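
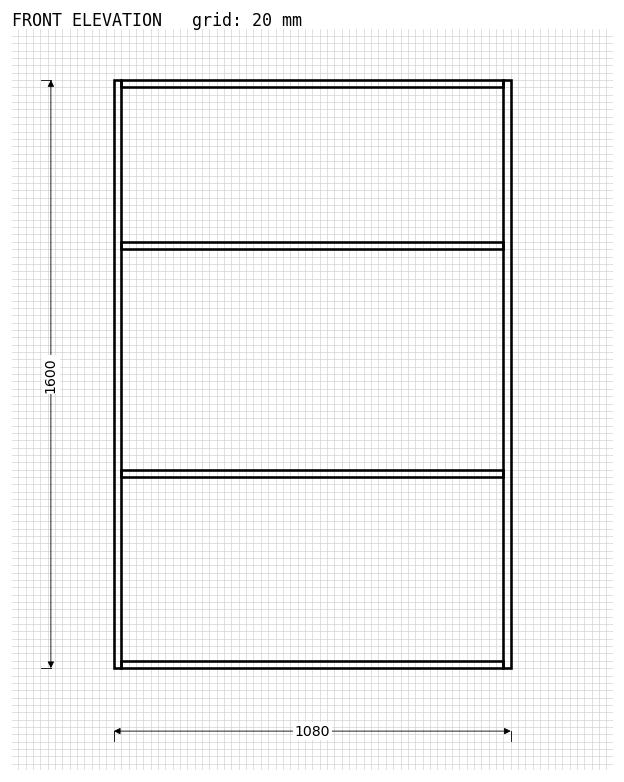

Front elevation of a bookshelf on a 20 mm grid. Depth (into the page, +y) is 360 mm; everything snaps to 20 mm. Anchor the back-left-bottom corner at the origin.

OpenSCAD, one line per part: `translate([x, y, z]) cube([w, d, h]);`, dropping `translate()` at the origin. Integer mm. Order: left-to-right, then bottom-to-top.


cube([20, 360, 1600]);
translate([20, 0, 0]) cube([1040, 360, 20]);
translate([20, 0, 520]) cube([1040, 360, 20]);
translate([20, 0, 1140]) cube([1040, 360, 20]);
translate([20, 0, 1580]) cube([1040, 360, 20]);
translate([1060, 0, 0]) cube([20, 360, 1600]);


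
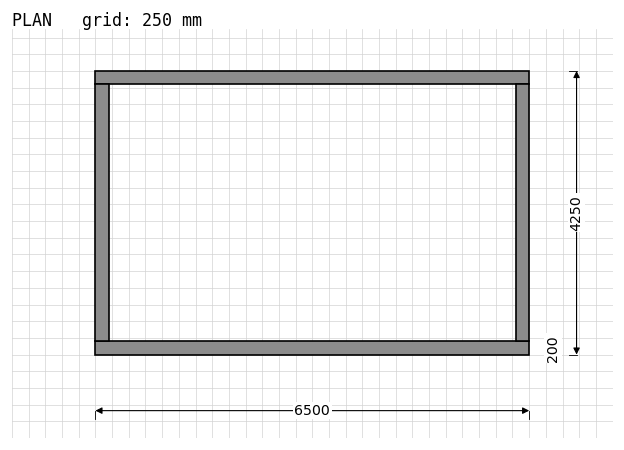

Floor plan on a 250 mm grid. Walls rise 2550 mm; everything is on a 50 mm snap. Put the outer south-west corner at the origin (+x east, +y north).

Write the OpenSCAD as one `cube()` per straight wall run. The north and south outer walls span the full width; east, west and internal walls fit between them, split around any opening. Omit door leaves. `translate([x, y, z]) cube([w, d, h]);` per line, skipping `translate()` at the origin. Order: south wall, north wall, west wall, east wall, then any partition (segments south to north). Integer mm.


cube([6500, 200, 2550]);
translate([0, 4050, 0]) cube([6500, 200, 2550]);
translate([0, 200, 0]) cube([200, 3850, 2550]);
translate([6300, 200, 0]) cube([200, 3850, 2550]);


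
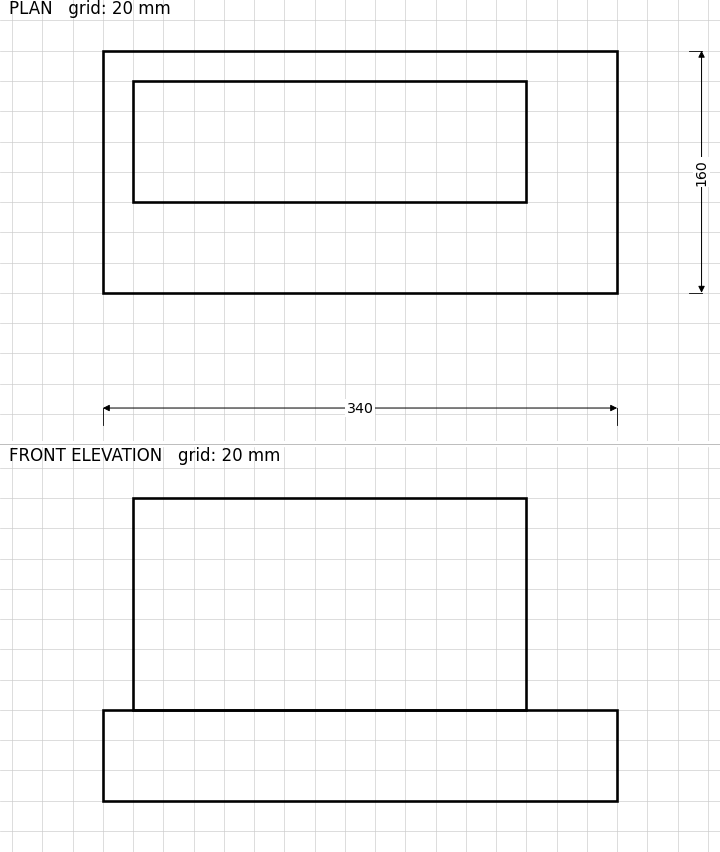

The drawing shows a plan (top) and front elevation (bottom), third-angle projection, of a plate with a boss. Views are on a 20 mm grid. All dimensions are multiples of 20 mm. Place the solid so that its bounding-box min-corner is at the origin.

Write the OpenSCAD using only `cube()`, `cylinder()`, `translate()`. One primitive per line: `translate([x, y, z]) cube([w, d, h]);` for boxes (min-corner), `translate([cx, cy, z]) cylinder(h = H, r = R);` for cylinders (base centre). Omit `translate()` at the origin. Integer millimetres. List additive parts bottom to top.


cube([340, 160, 60]);
translate([20, 60, 60]) cube([260, 80, 140]);


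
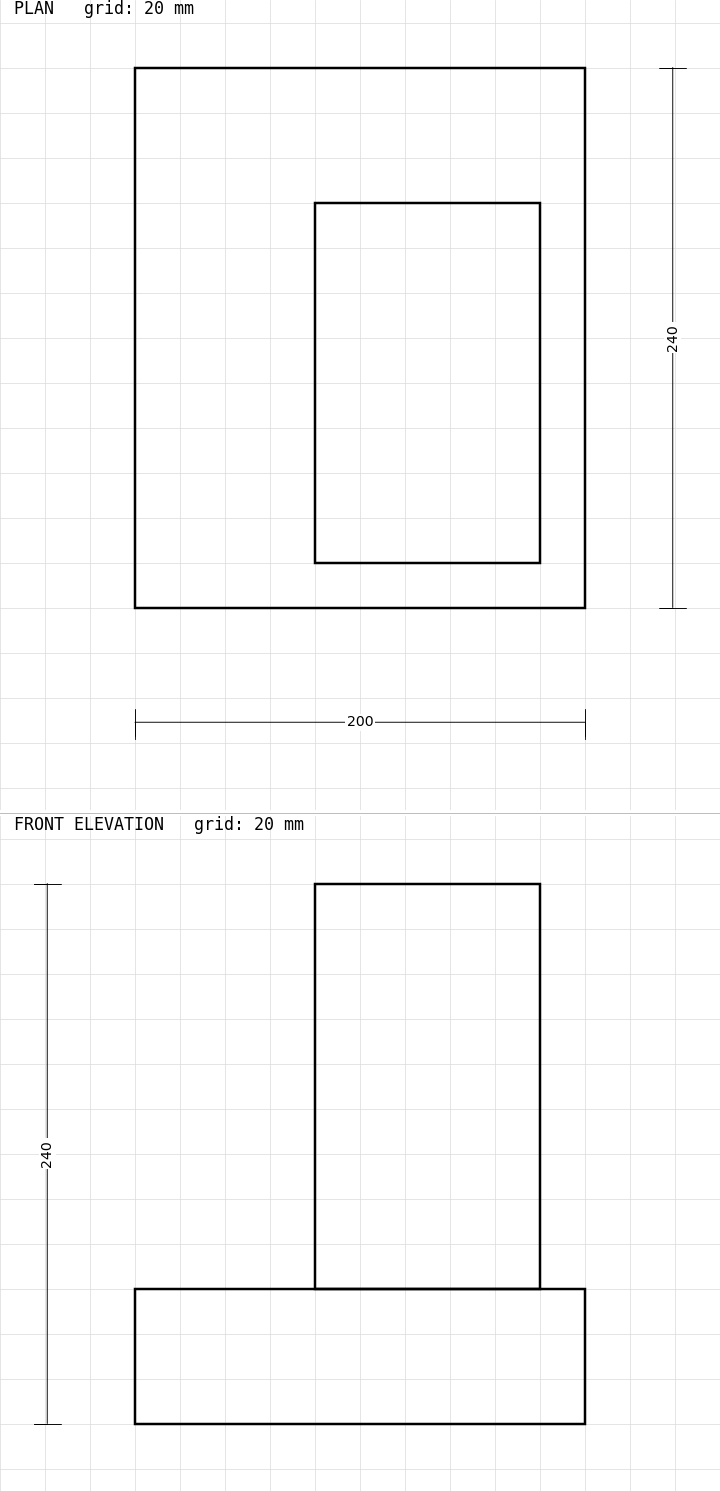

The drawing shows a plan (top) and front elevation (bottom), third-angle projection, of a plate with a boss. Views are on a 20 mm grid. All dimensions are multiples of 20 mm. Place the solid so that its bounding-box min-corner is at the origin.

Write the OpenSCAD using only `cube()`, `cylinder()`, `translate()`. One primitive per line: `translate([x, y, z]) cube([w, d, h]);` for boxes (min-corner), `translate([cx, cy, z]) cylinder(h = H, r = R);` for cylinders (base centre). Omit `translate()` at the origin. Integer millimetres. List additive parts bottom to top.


cube([200, 240, 60]);
translate([80, 20, 60]) cube([100, 160, 180]);


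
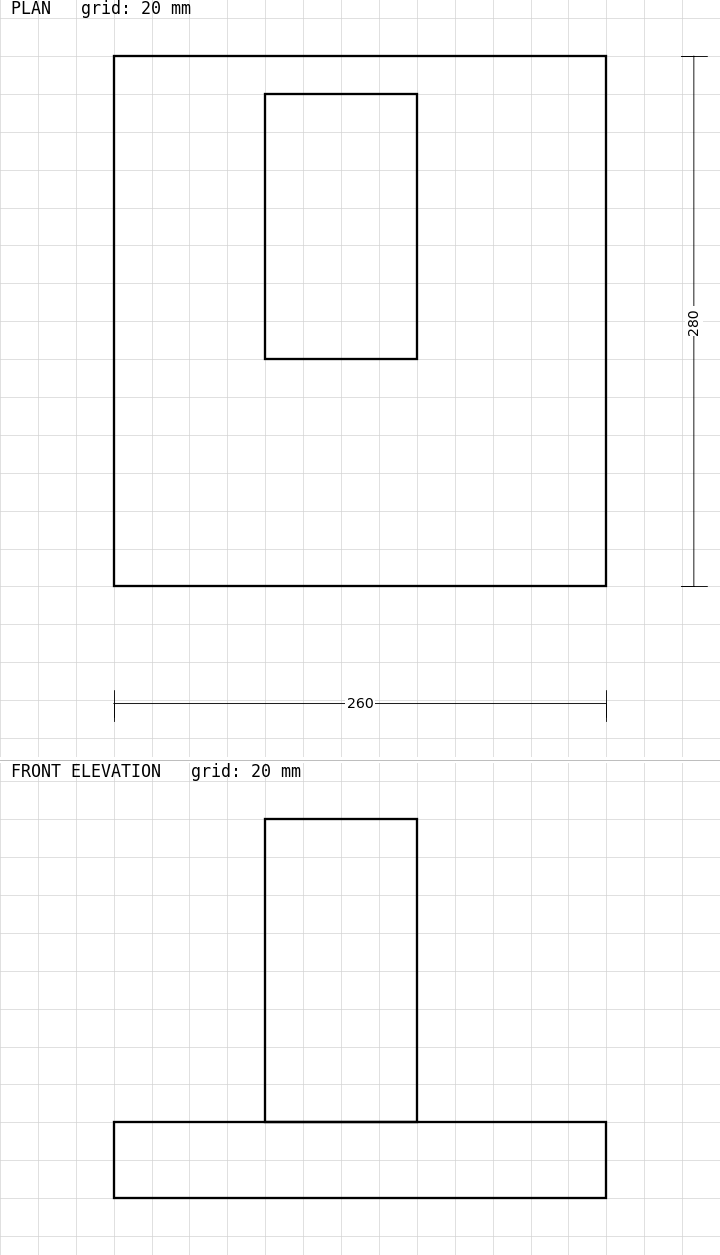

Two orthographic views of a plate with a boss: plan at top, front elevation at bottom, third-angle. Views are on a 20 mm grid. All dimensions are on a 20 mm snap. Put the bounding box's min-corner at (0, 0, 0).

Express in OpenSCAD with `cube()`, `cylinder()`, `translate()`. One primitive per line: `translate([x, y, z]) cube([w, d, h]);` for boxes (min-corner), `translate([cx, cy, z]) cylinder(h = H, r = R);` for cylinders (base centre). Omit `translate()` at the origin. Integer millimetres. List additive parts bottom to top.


cube([260, 280, 40]);
translate([80, 120, 40]) cube([80, 140, 160]);


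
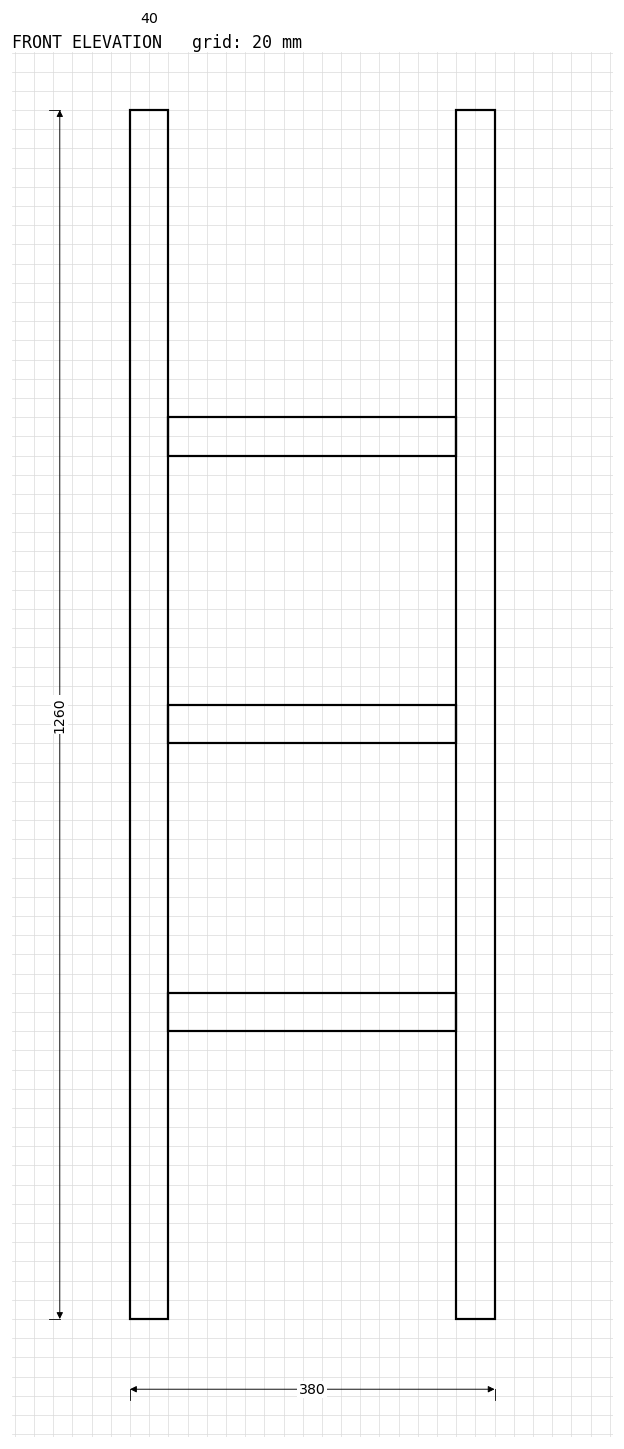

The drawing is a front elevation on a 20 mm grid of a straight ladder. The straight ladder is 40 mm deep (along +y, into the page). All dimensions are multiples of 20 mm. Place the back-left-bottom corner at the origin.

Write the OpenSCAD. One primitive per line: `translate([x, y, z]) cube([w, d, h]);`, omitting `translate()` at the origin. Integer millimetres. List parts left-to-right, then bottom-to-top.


cube([40, 40, 1260]);
translate([40, 0, 300]) cube([300, 40, 40]);
translate([40, 0, 600]) cube([300, 40, 40]);
translate([40, 0, 900]) cube([300, 40, 40]);
translate([340, 0, 0]) cube([40, 40, 1260]);


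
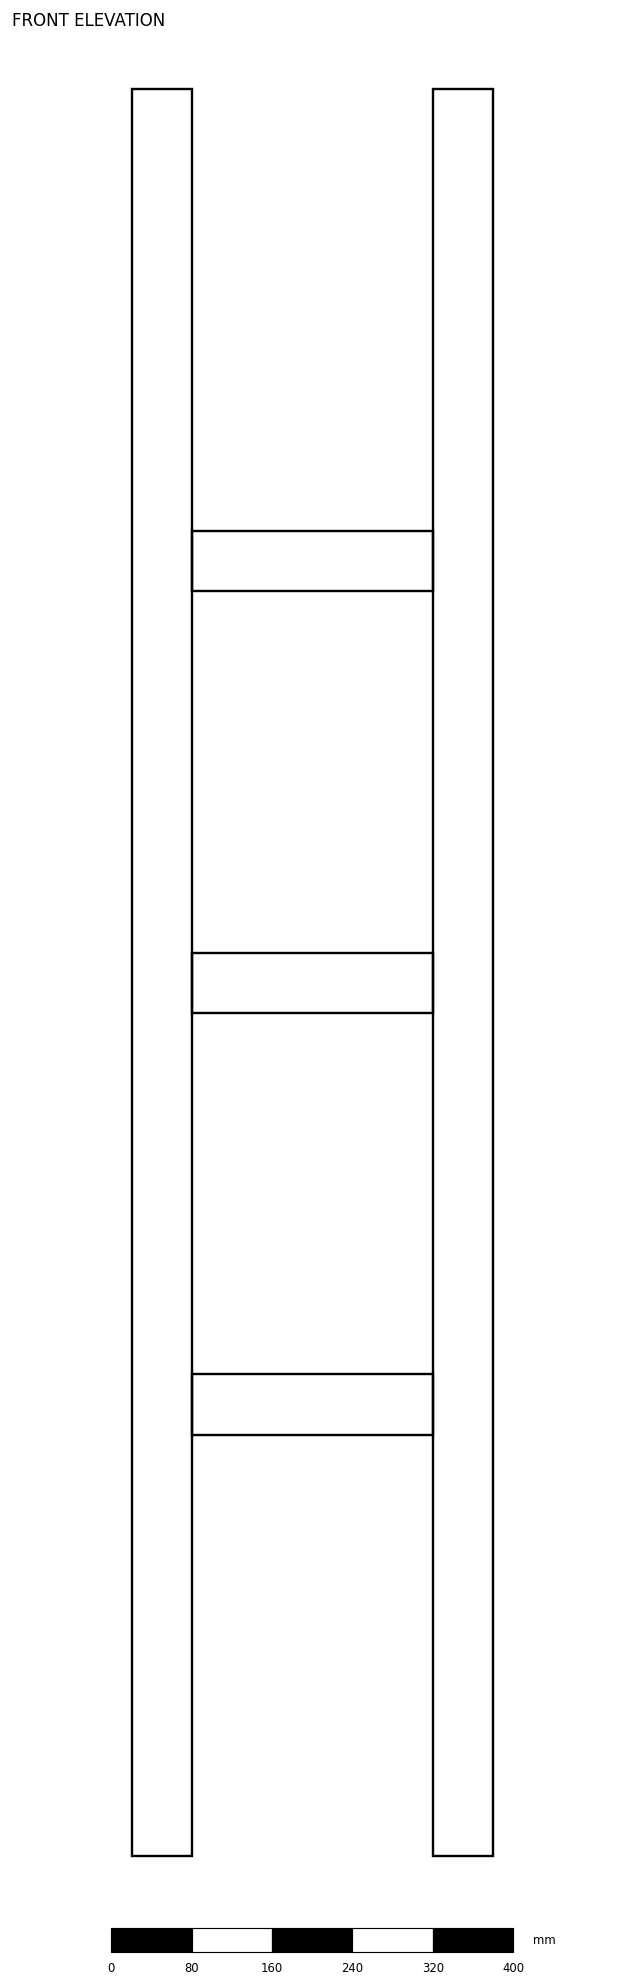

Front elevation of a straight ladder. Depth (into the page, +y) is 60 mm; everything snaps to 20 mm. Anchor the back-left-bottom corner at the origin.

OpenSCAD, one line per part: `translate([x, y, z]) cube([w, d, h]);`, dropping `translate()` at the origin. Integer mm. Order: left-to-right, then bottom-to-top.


cube([60, 60, 1760]);
translate([60, 0, 420]) cube([240, 60, 60]);
translate([60, 0, 840]) cube([240, 60, 60]);
translate([60, 0, 1260]) cube([240, 60, 60]);
translate([300, 0, 0]) cube([60, 60, 1760]);


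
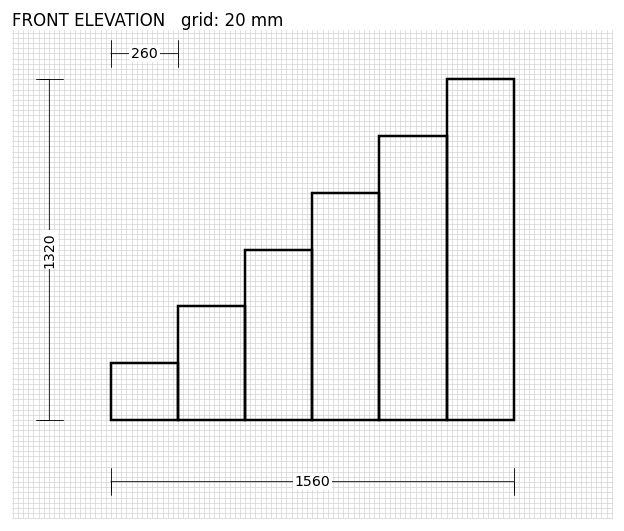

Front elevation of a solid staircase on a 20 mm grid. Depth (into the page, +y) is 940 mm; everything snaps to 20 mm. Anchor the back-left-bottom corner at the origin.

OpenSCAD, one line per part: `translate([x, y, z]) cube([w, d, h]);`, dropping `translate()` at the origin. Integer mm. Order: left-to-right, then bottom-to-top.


cube([260, 940, 220]);
translate([260, 0, 0]) cube([260, 940, 440]);
translate([520, 0, 0]) cube([260, 940, 660]);
translate([780, 0, 0]) cube([260, 940, 880]);
translate([1040, 0, 0]) cube([260, 940, 1100]);
translate([1300, 0, 0]) cube([260, 940, 1320]);


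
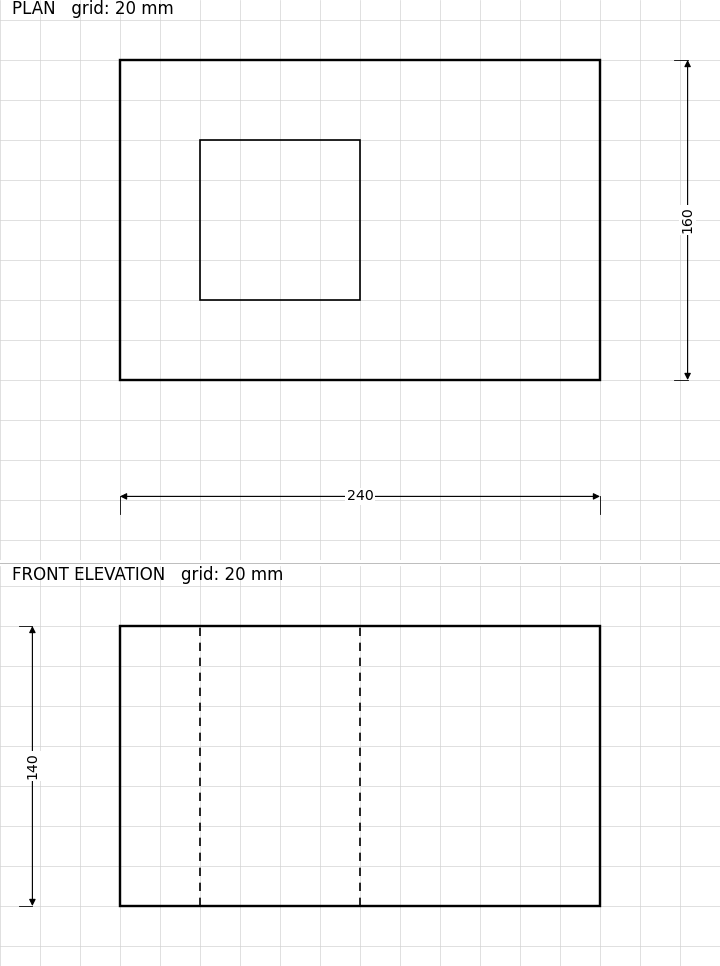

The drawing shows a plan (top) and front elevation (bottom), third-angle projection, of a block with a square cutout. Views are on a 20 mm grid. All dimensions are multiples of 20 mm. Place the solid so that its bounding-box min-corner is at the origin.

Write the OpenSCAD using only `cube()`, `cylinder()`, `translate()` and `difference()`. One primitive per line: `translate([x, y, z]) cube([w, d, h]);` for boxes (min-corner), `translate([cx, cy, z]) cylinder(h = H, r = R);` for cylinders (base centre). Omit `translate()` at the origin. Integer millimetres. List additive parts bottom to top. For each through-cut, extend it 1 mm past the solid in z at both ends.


difference() {
  cube([240, 160, 140]);
  translate([40, 40, -1]) cube([80, 80, 142]);
}


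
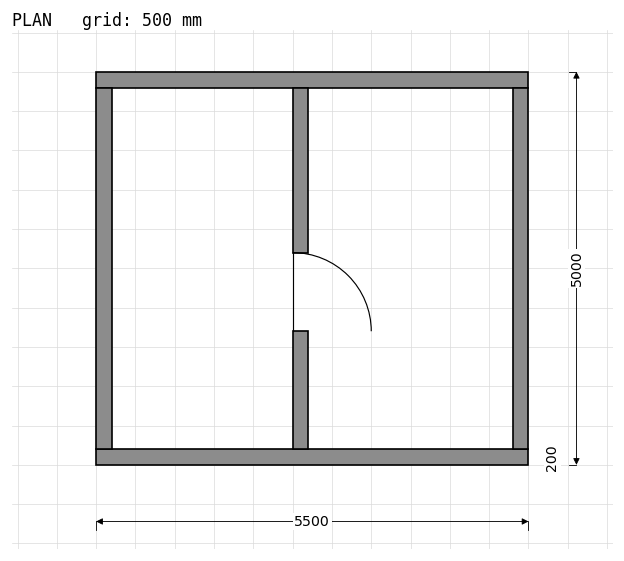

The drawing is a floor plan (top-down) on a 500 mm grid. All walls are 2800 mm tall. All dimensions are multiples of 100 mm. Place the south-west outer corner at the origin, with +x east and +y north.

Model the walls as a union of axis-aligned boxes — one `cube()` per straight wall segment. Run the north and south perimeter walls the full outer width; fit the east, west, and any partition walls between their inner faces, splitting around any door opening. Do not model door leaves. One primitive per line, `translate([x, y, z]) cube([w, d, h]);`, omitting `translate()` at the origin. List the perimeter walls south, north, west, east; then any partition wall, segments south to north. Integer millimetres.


cube([5500, 200, 2800]);
translate([0, 4800, 0]) cube([5500, 200, 2800]);
translate([0, 200, 0]) cube([200, 4600, 2800]);
translate([5300, 200, 0]) cube([200, 4600, 2800]);
translate([2500, 200, 0]) cube([200, 1500, 2800]);
translate([2500, 2700, 0]) cube([200, 2100, 2800]);


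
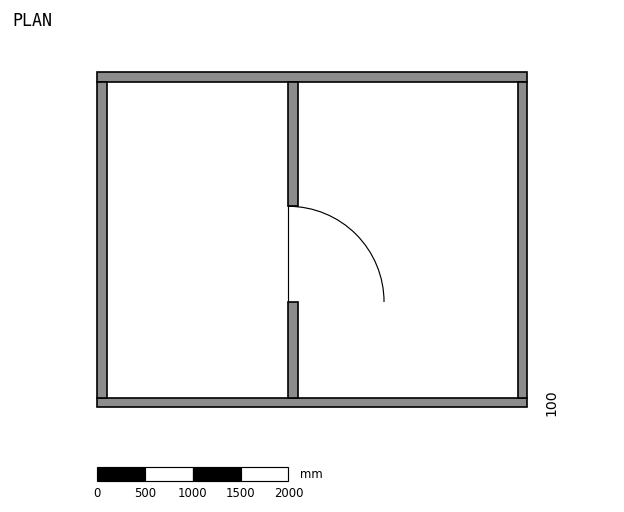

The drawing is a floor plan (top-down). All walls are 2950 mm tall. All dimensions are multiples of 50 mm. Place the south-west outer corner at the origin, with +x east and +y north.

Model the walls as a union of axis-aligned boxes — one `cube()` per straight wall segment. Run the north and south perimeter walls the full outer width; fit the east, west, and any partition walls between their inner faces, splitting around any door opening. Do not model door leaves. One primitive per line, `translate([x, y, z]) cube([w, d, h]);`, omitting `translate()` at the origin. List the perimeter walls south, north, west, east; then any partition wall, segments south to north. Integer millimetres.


cube([4500, 100, 2950]);
translate([0, 3400, 0]) cube([4500, 100, 2950]);
translate([0, 100, 0]) cube([100, 3300, 2950]);
translate([4400, 100, 0]) cube([100, 3300, 2950]);
translate([2000, 100, 0]) cube([100, 1000, 2950]);
translate([2000, 2100, 0]) cube([100, 1300, 2950]);


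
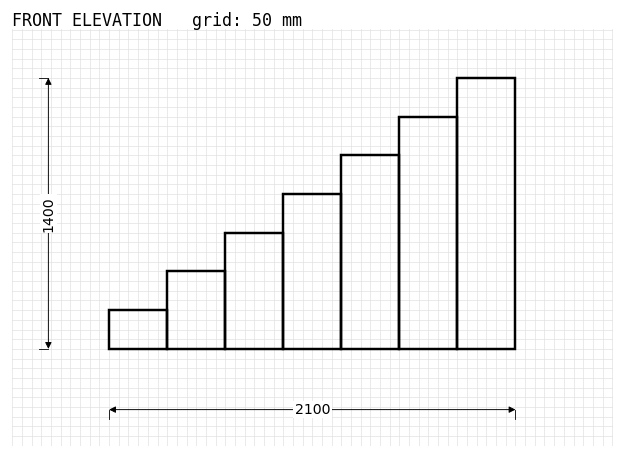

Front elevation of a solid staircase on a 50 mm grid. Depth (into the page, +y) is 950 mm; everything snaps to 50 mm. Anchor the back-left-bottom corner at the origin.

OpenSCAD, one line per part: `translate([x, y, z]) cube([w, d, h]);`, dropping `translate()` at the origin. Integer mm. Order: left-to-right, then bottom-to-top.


cube([300, 950, 200]);
translate([300, 0, 0]) cube([300, 950, 400]);
translate([600, 0, 0]) cube([300, 950, 600]);
translate([900, 0, 0]) cube([300, 950, 800]);
translate([1200, 0, 0]) cube([300, 950, 1000]);
translate([1500, 0, 0]) cube([300, 950, 1200]);
translate([1800, 0, 0]) cube([300, 950, 1400]);


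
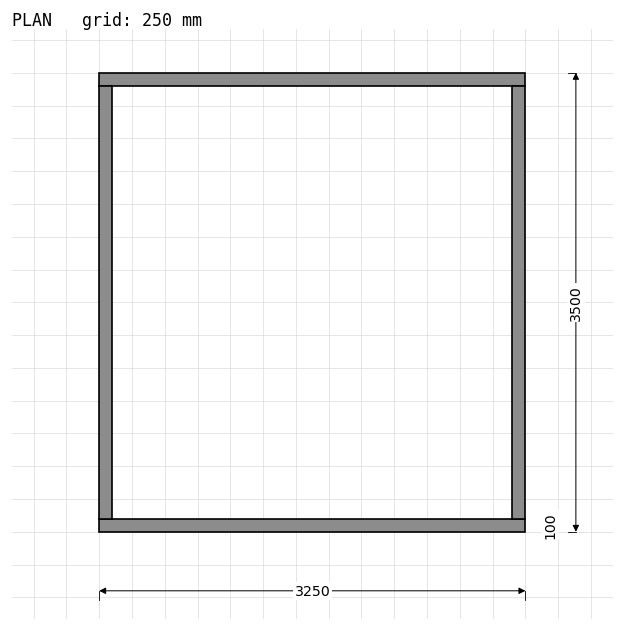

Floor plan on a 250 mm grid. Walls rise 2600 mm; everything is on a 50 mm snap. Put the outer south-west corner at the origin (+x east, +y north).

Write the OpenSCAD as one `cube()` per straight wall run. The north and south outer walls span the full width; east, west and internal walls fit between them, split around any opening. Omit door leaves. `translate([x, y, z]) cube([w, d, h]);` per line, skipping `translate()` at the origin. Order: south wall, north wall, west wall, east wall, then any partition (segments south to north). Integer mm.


cube([3250, 100, 2600]);
translate([0, 3400, 0]) cube([3250, 100, 2600]);
translate([0, 100, 0]) cube([100, 3300, 2600]);
translate([3150, 100, 0]) cube([100, 3300, 2600]);


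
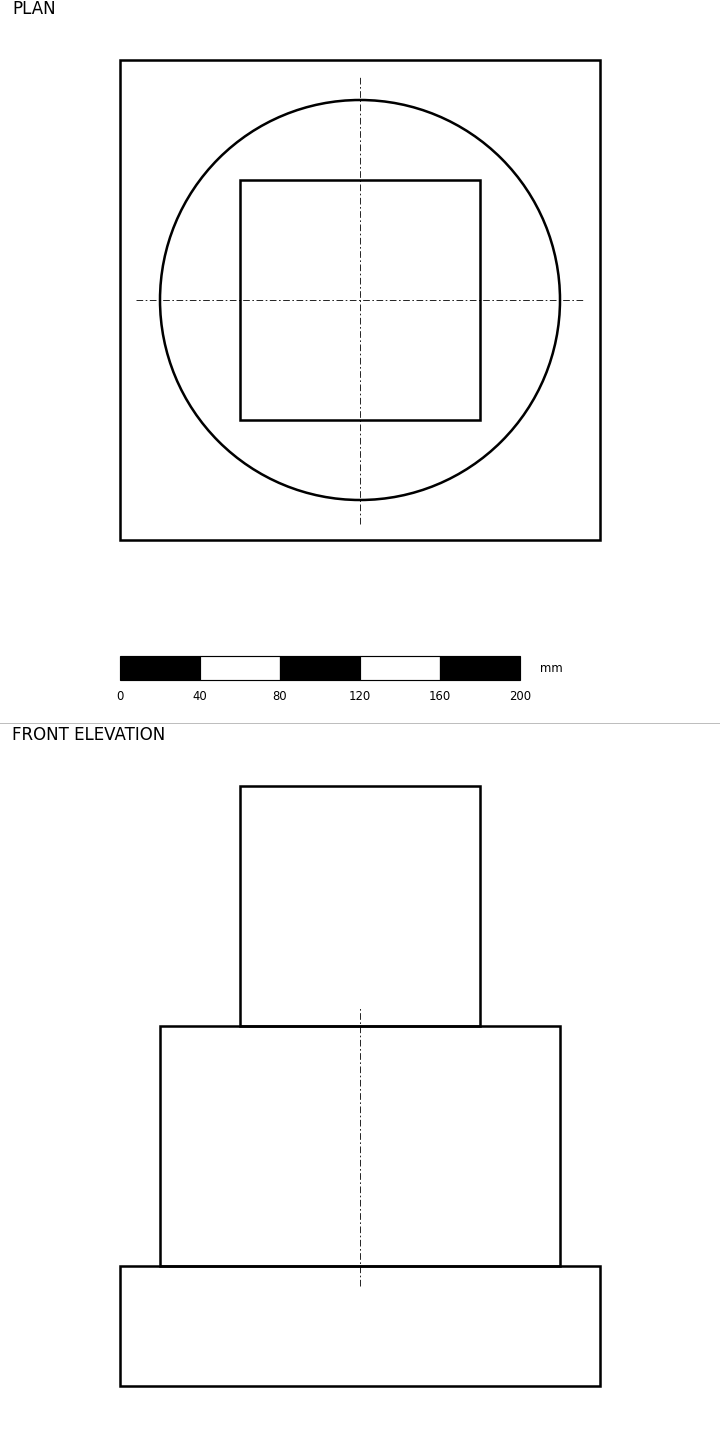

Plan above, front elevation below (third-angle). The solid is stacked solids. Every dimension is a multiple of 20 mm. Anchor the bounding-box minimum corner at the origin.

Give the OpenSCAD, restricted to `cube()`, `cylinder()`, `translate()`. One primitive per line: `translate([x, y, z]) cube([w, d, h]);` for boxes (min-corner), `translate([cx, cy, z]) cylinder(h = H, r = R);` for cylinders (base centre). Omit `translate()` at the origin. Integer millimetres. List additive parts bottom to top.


cube([240, 240, 60]);
translate([120, 120, 60]) cylinder(h = 120, r = 100);
translate([60, 60, 180]) cube([120, 120, 120]);


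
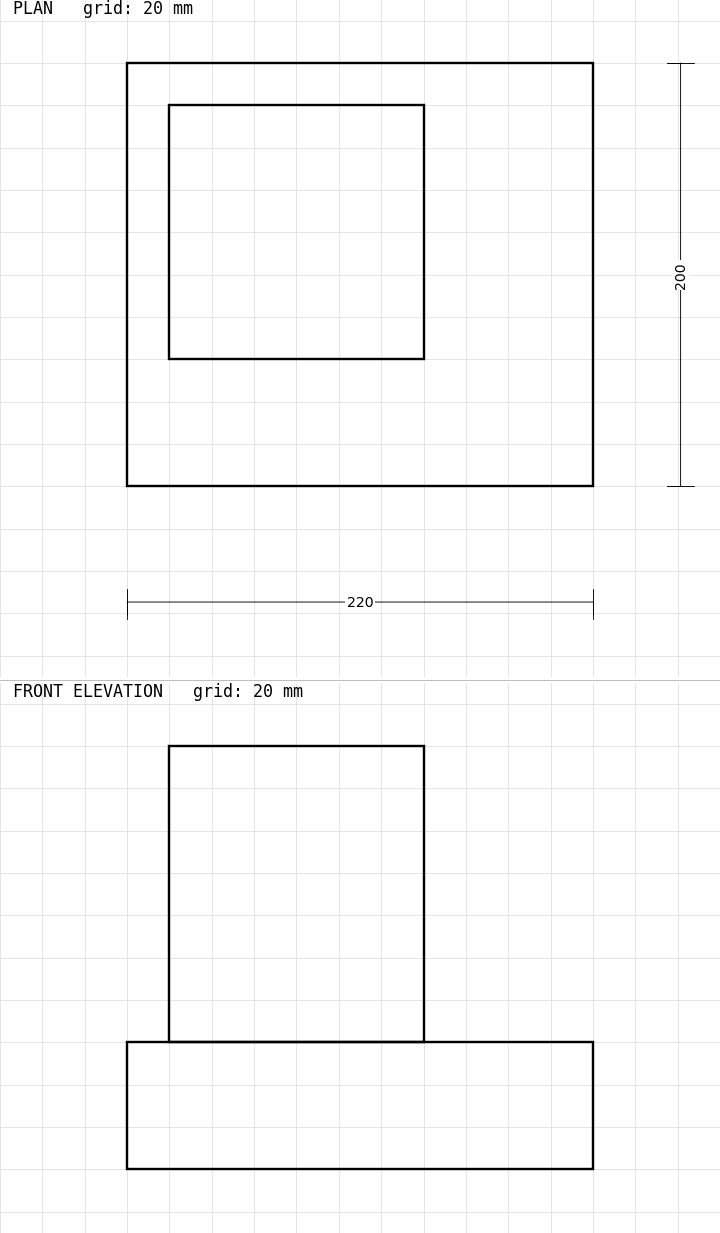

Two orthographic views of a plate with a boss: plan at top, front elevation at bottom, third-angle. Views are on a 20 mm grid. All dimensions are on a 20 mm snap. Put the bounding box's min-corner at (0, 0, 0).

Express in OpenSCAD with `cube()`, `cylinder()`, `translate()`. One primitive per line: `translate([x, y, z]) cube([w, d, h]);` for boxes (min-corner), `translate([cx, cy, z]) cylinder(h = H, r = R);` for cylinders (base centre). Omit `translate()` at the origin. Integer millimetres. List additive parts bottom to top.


cube([220, 200, 60]);
translate([20, 60, 60]) cube([120, 120, 140]);


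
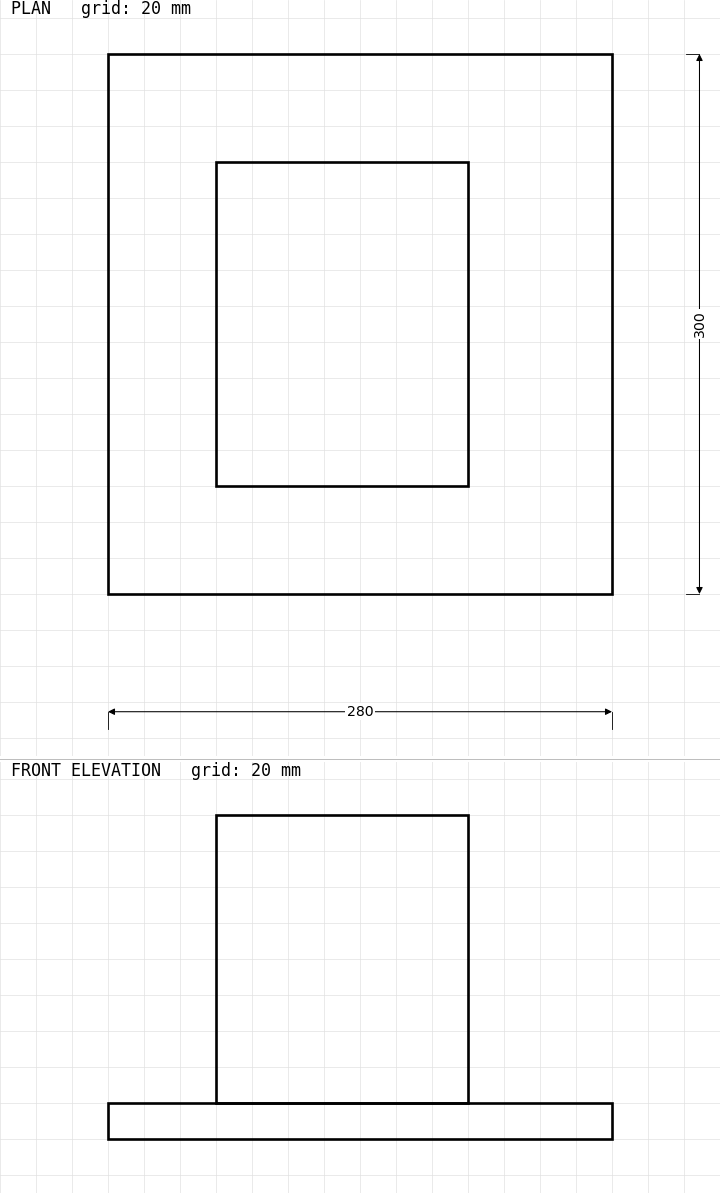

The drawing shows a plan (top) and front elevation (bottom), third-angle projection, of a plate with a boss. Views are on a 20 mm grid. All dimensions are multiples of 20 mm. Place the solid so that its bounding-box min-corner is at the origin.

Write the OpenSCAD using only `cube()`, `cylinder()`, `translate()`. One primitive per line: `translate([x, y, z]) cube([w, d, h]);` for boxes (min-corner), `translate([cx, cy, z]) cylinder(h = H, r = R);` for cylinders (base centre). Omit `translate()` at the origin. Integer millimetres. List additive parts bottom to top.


cube([280, 300, 20]);
translate([60, 60, 20]) cube([140, 180, 160]);


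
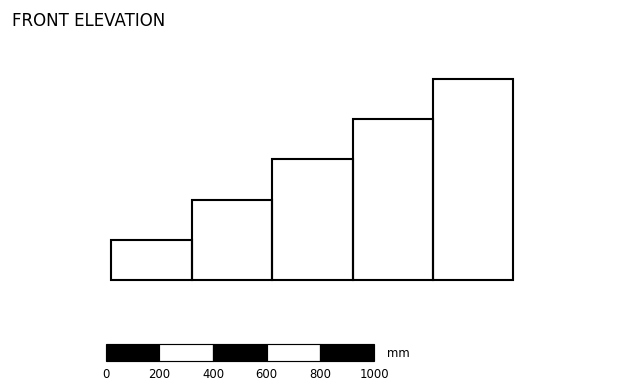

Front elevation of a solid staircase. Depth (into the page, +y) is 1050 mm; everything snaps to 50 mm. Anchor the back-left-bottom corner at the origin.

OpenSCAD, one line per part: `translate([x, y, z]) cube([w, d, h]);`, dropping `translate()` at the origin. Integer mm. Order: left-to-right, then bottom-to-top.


cube([300, 1050, 150]);
translate([300, 0, 0]) cube([300, 1050, 300]);
translate([600, 0, 0]) cube([300, 1050, 450]);
translate([900, 0, 0]) cube([300, 1050, 600]);
translate([1200, 0, 0]) cube([300, 1050, 750]);


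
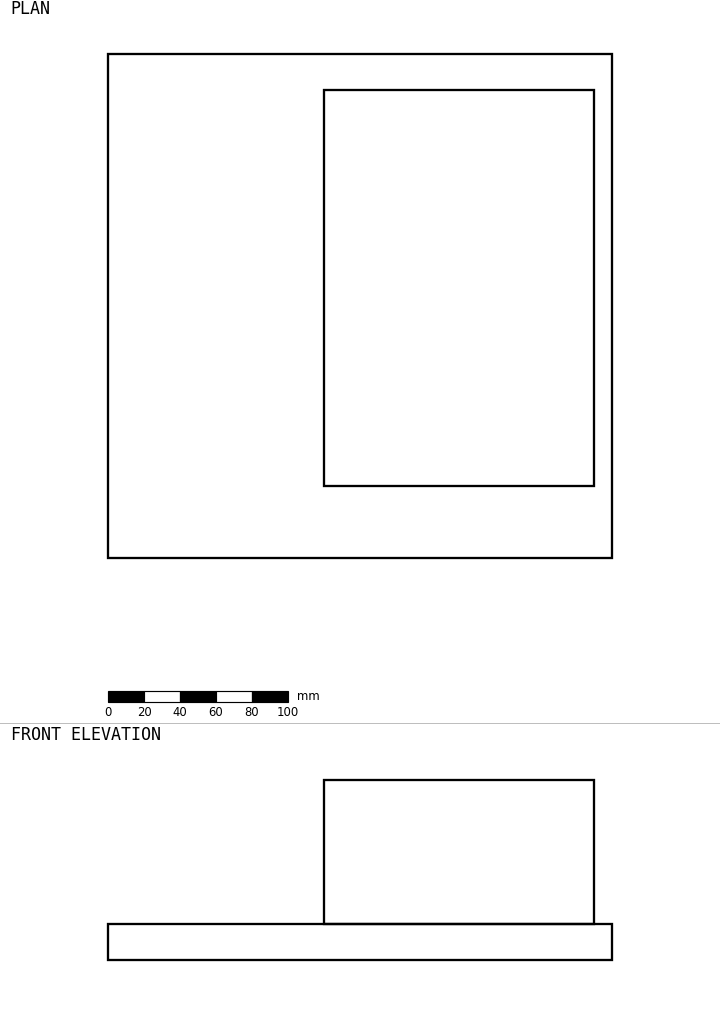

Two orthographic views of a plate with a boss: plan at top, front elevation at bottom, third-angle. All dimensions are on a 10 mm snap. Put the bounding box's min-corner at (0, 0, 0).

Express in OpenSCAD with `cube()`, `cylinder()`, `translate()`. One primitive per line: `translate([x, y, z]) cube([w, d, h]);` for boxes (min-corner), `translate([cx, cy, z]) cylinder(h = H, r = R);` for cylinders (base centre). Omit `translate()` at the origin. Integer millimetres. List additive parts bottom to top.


cube([280, 280, 20]);
translate([120, 40, 20]) cube([150, 220, 80]);


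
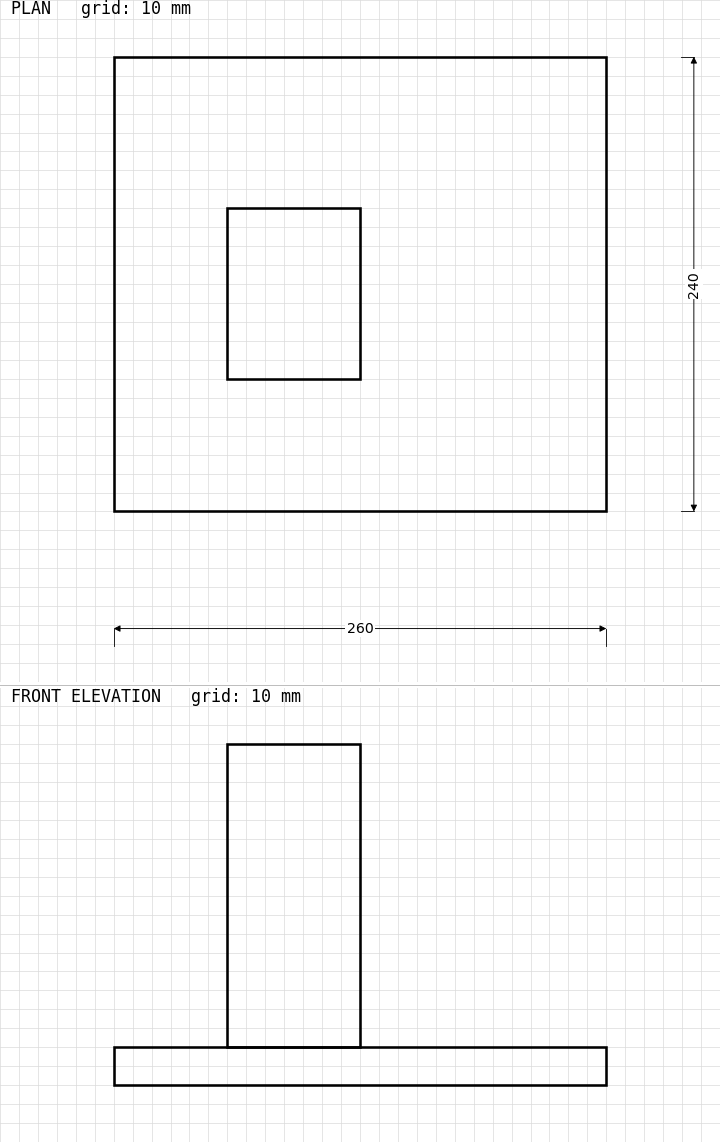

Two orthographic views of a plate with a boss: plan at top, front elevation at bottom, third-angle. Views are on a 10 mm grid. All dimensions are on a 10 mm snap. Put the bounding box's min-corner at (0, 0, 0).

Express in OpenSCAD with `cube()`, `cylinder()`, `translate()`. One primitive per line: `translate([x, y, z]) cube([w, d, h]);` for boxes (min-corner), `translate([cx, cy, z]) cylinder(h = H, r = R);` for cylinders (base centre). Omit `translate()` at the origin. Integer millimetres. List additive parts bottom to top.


cube([260, 240, 20]);
translate([60, 70, 20]) cube([70, 90, 160]);


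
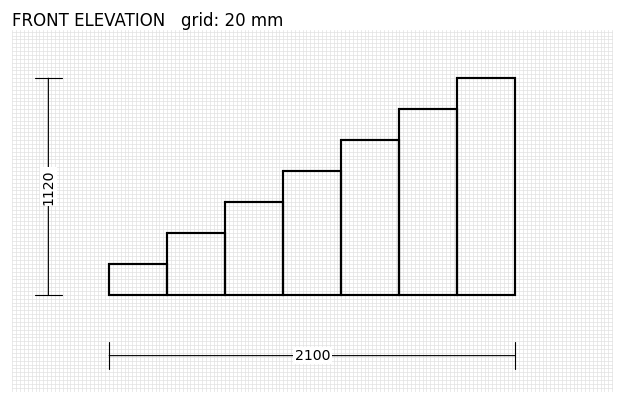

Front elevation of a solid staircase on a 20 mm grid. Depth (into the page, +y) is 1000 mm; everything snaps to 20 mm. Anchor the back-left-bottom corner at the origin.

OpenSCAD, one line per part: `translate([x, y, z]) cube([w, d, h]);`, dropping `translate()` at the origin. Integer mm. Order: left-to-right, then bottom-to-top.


cube([300, 1000, 160]);
translate([300, 0, 0]) cube([300, 1000, 320]);
translate([600, 0, 0]) cube([300, 1000, 480]);
translate([900, 0, 0]) cube([300, 1000, 640]);
translate([1200, 0, 0]) cube([300, 1000, 800]);
translate([1500, 0, 0]) cube([300, 1000, 960]);
translate([1800, 0, 0]) cube([300, 1000, 1120]);


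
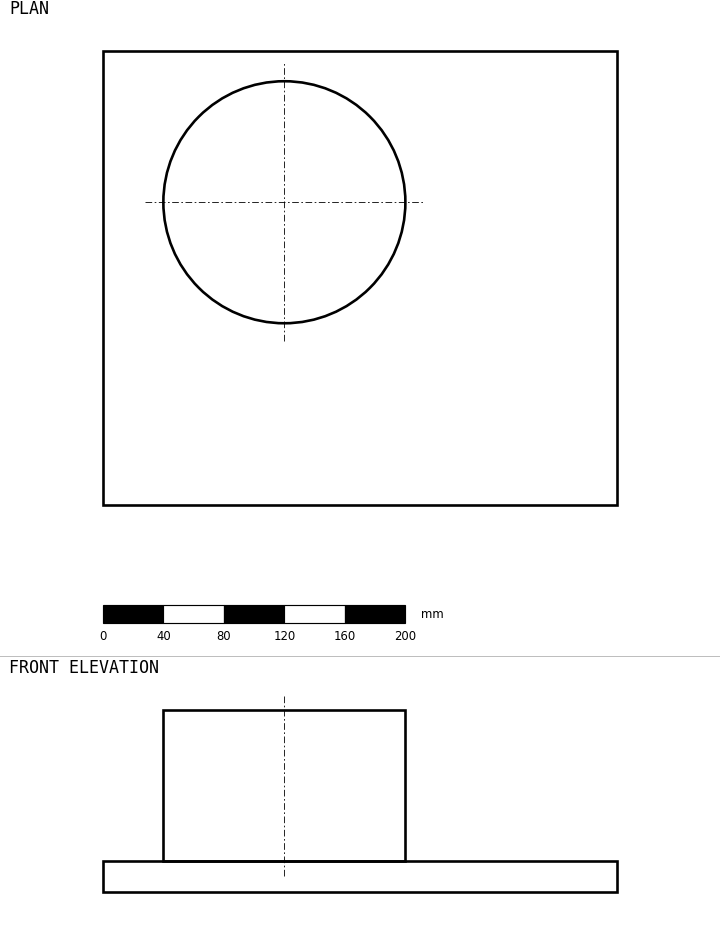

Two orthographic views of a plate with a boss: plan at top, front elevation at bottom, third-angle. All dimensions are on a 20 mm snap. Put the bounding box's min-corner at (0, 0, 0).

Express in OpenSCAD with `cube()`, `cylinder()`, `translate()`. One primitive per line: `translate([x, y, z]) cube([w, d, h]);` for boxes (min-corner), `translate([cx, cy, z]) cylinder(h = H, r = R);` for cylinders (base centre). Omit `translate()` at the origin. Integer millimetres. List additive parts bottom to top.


cube([340, 300, 20]);
translate([120, 200, 20]) cylinder(h = 100, r = 80);


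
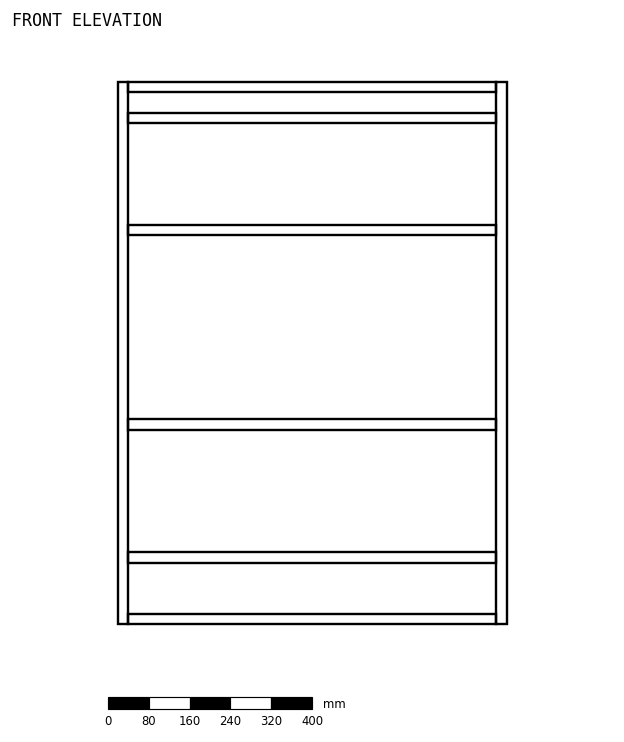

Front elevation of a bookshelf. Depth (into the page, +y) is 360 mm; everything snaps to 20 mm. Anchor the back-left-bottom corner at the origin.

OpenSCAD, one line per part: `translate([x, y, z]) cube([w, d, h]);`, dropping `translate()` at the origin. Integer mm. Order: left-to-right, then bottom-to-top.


cube([20, 360, 1060]);
translate([20, 0, 0]) cube([720, 360, 20]);
translate([20, 0, 120]) cube([720, 360, 20]);
translate([20, 0, 380]) cube([720, 360, 20]);
translate([20, 0, 760]) cube([720, 360, 20]);
translate([20, 0, 980]) cube([720, 360, 20]);
translate([20, 0, 1040]) cube([720, 360, 20]);
translate([740, 0, 0]) cube([20, 360, 1060]);


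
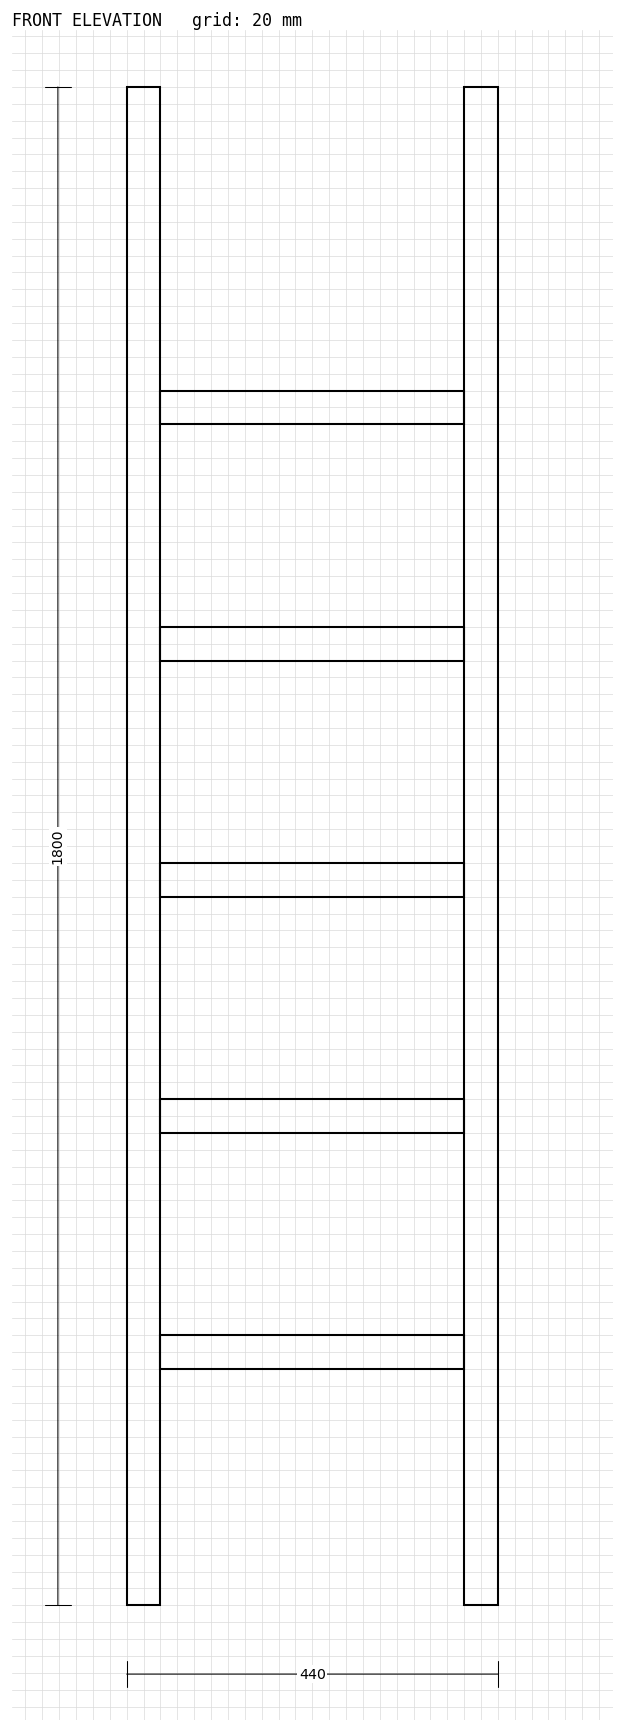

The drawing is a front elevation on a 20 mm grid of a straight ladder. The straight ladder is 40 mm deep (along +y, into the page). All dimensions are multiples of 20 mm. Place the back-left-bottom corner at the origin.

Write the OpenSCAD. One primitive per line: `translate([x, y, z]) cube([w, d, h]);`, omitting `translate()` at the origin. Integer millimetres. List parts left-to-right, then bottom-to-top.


cube([40, 40, 1800]);
translate([40, 0, 280]) cube([360, 40, 40]);
translate([40, 0, 560]) cube([360, 40, 40]);
translate([40, 0, 840]) cube([360, 40, 40]);
translate([40, 0, 1120]) cube([360, 40, 40]);
translate([40, 0, 1400]) cube([360, 40, 40]);
translate([400, 0, 0]) cube([40, 40, 1800]);


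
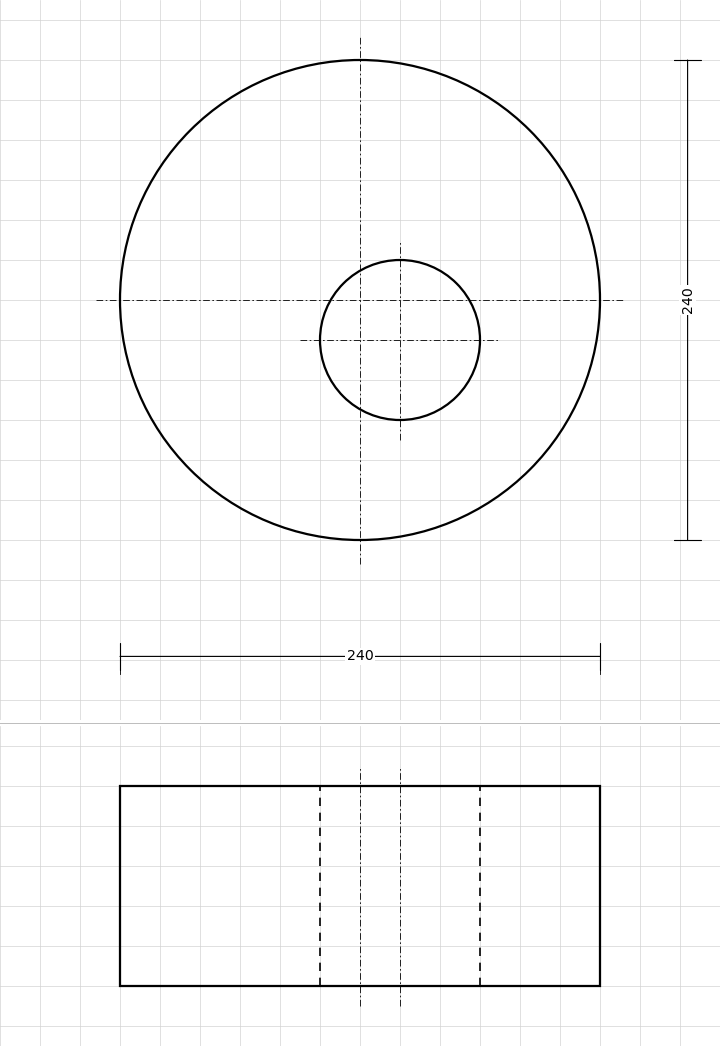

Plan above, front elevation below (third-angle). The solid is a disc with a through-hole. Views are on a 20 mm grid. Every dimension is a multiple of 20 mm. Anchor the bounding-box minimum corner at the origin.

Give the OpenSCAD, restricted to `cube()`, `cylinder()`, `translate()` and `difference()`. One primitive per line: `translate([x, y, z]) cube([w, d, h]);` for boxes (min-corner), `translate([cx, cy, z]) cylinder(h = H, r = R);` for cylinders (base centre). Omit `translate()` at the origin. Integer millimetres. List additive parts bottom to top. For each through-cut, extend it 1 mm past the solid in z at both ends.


difference() {
  translate([120, 120, 0]) cylinder(h = 100, r = 120);
  translate([140, 100, -1]) cylinder(h = 102, r = 40);
}


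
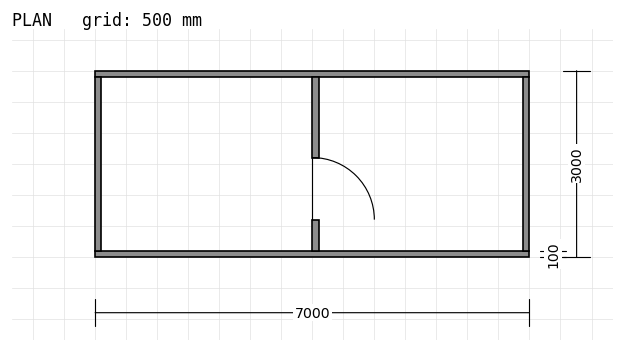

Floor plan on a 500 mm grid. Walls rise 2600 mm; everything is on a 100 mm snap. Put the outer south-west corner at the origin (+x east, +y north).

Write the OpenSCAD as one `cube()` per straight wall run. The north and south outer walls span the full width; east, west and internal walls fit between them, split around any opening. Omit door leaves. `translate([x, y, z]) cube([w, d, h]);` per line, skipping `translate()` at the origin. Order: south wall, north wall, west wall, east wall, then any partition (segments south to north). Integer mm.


cube([7000, 100, 2600]);
translate([0, 2900, 0]) cube([7000, 100, 2600]);
translate([0, 100, 0]) cube([100, 2800, 2600]);
translate([6900, 100, 0]) cube([100, 2800, 2600]);
translate([3500, 100, 0]) cube([100, 500, 2600]);
translate([3500, 1600, 0]) cube([100, 1300, 2600]);


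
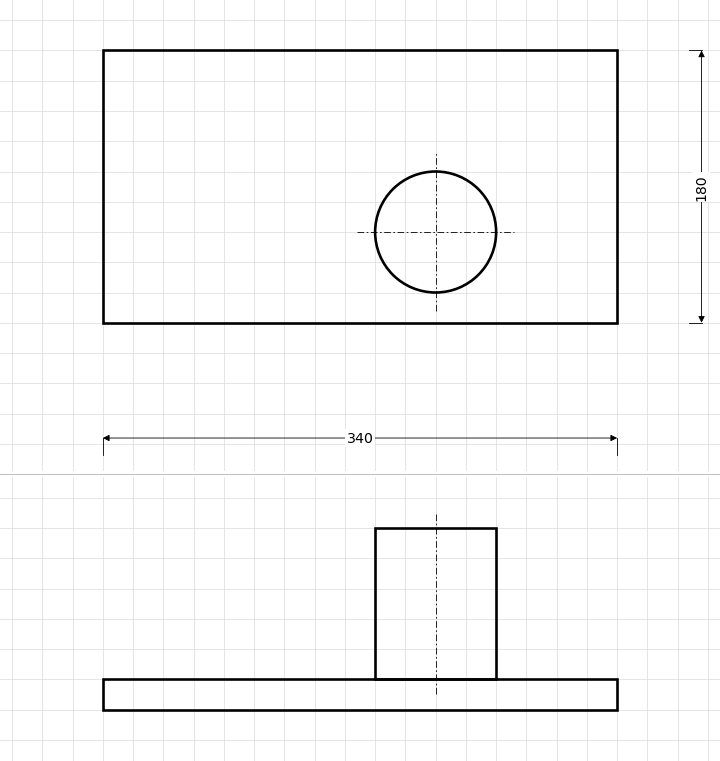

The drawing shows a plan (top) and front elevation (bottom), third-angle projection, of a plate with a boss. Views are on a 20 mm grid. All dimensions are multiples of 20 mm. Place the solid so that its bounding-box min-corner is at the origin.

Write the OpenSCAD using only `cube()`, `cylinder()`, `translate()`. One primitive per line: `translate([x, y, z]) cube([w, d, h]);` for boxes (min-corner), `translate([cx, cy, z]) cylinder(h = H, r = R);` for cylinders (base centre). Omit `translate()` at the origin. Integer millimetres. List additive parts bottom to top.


cube([340, 180, 20]);
translate([220, 60, 20]) cylinder(h = 100, r = 40);


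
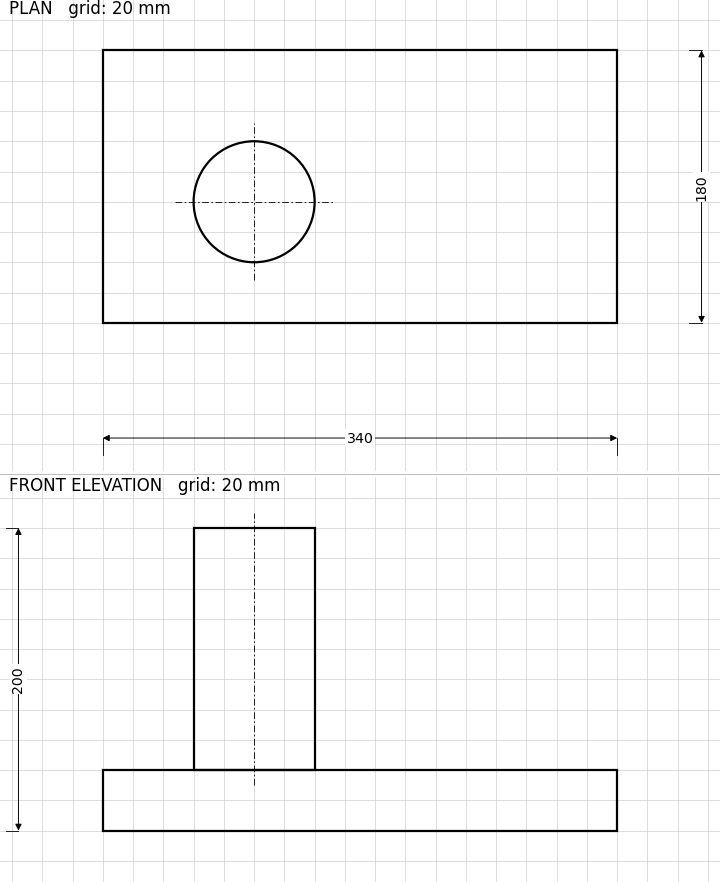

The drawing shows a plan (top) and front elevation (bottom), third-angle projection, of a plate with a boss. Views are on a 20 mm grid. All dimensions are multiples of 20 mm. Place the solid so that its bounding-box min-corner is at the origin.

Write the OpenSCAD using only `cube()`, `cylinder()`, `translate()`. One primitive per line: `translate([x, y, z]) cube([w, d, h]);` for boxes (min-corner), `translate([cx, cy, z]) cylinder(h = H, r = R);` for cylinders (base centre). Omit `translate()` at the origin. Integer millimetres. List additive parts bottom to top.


cube([340, 180, 40]);
translate([100, 80, 40]) cylinder(h = 160, r = 40);


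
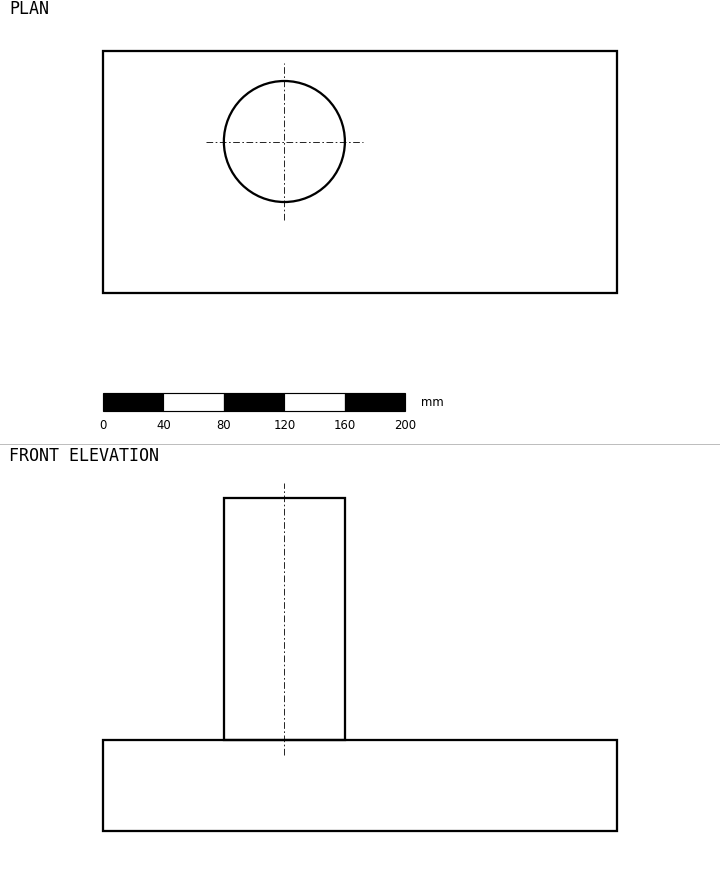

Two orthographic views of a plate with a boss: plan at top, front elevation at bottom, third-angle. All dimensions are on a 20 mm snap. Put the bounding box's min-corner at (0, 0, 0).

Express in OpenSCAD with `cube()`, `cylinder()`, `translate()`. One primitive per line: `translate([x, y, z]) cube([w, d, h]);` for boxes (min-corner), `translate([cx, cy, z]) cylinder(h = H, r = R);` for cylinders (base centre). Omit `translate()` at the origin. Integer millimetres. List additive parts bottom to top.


cube([340, 160, 60]);
translate([120, 100, 60]) cylinder(h = 160, r = 40);


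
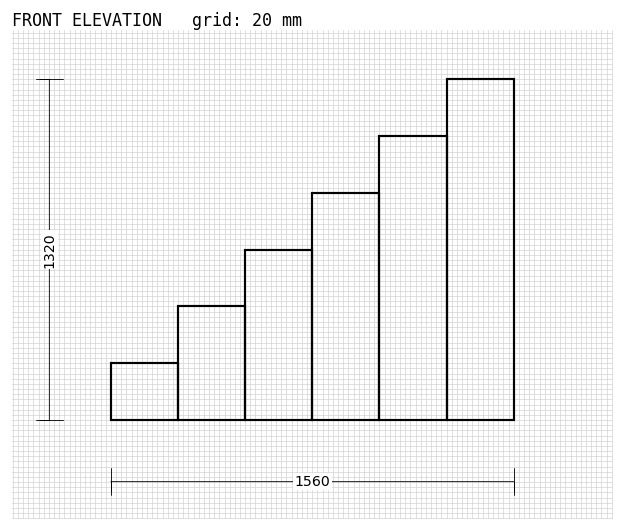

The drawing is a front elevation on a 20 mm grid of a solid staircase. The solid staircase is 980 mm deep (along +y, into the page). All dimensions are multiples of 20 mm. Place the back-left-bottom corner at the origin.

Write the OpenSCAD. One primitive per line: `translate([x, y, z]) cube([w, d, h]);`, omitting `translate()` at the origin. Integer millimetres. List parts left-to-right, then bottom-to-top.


cube([260, 980, 220]);
translate([260, 0, 0]) cube([260, 980, 440]);
translate([520, 0, 0]) cube([260, 980, 660]);
translate([780, 0, 0]) cube([260, 980, 880]);
translate([1040, 0, 0]) cube([260, 980, 1100]);
translate([1300, 0, 0]) cube([260, 980, 1320]);


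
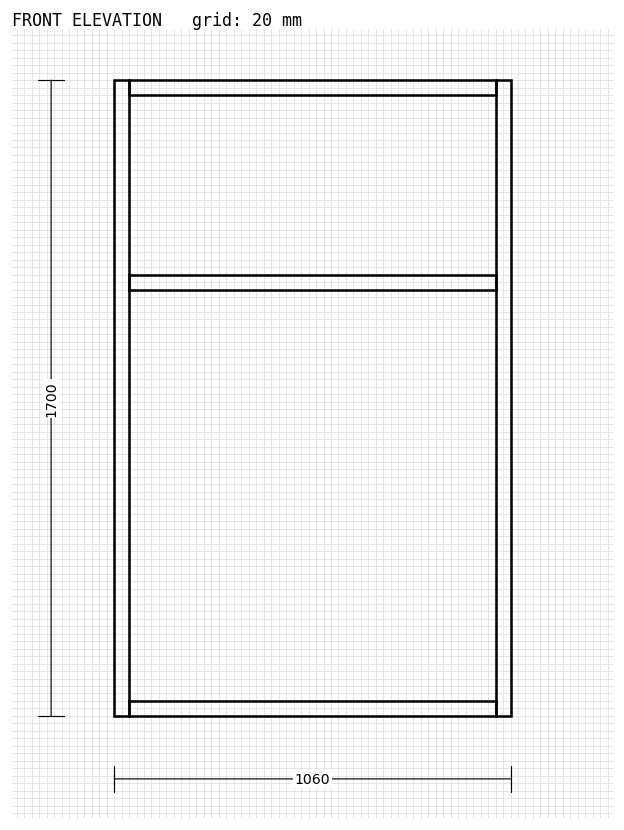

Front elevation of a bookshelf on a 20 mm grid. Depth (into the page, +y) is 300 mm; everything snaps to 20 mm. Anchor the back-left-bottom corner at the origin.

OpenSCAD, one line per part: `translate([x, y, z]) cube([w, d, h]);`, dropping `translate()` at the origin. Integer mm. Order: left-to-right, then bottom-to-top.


cube([40, 300, 1700]);
translate([40, 0, 0]) cube([980, 300, 40]);
translate([40, 0, 1140]) cube([980, 300, 40]);
translate([40, 0, 1660]) cube([980, 300, 40]);
translate([1020, 0, 0]) cube([40, 300, 1700]);


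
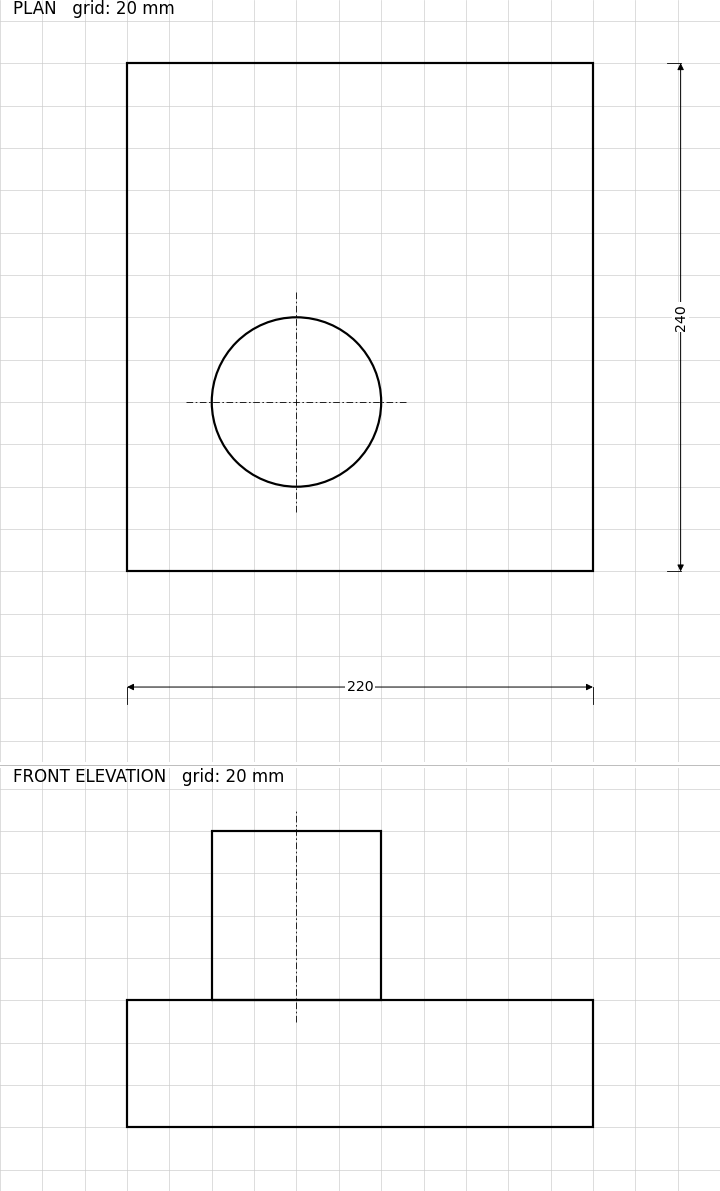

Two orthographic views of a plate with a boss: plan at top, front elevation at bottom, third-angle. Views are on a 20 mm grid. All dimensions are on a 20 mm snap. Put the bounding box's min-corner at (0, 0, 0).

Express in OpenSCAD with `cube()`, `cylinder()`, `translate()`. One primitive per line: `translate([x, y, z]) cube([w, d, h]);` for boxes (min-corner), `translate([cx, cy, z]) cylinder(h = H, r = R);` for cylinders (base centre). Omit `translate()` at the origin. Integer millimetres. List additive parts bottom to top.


cube([220, 240, 60]);
translate([80, 80, 60]) cylinder(h = 80, r = 40);


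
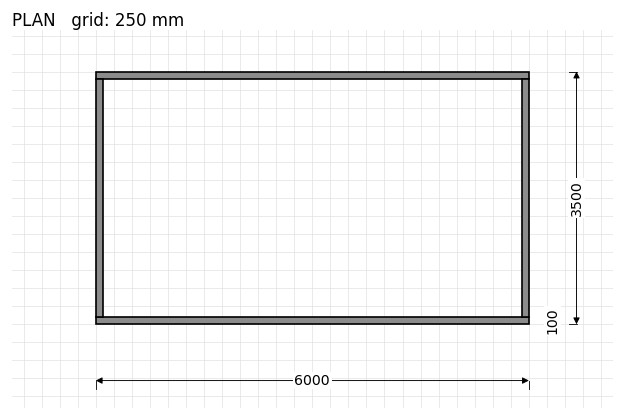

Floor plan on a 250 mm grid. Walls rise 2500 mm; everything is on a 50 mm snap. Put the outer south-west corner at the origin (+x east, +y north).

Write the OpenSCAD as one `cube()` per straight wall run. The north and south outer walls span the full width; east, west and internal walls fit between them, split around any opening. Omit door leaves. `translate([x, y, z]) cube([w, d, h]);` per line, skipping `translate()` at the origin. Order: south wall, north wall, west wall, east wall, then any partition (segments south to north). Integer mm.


cube([6000, 100, 2500]);
translate([0, 3400, 0]) cube([6000, 100, 2500]);
translate([0, 100, 0]) cube([100, 3300, 2500]);
translate([5900, 100, 0]) cube([100, 3300, 2500]);


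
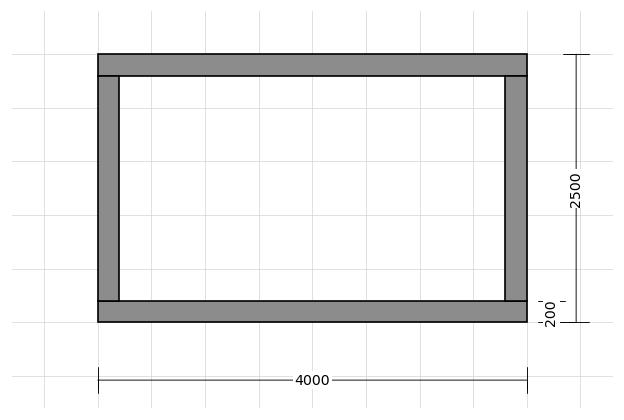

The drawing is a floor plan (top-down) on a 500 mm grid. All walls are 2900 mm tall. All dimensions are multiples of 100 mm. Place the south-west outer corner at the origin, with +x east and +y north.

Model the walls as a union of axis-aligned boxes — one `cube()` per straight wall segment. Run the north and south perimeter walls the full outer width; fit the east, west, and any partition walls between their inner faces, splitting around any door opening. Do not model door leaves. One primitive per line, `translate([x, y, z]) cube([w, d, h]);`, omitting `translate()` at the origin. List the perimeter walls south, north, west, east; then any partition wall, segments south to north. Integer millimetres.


cube([4000, 200, 2900]);
translate([0, 2300, 0]) cube([4000, 200, 2900]);
translate([0, 200, 0]) cube([200, 2100, 2900]);
translate([3800, 200, 0]) cube([200, 2100, 2900]);


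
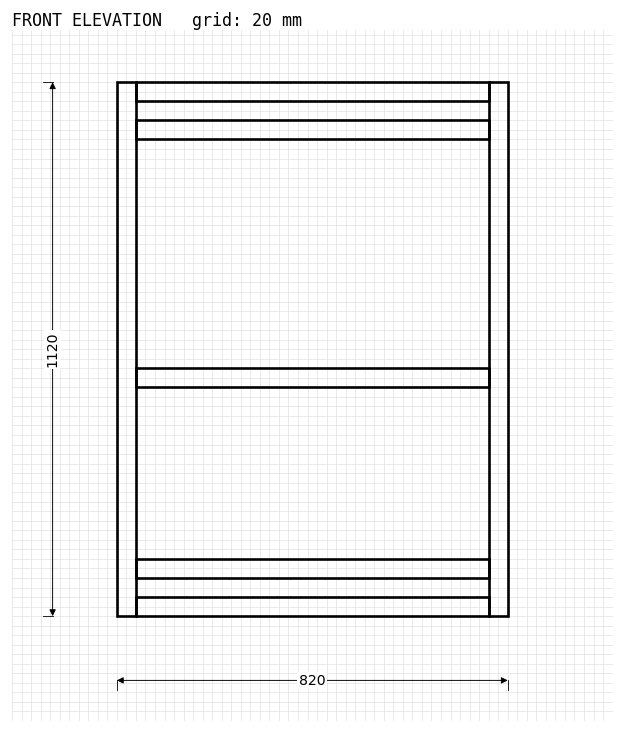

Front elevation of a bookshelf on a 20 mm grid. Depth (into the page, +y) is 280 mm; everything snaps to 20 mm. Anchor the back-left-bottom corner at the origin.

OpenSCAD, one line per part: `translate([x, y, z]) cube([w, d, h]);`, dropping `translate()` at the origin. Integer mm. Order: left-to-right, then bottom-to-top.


cube([40, 280, 1120]);
translate([40, 0, 0]) cube([740, 280, 40]);
translate([40, 0, 80]) cube([740, 280, 40]);
translate([40, 0, 480]) cube([740, 280, 40]);
translate([40, 0, 1000]) cube([740, 280, 40]);
translate([40, 0, 1080]) cube([740, 280, 40]);
translate([780, 0, 0]) cube([40, 280, 1120]);


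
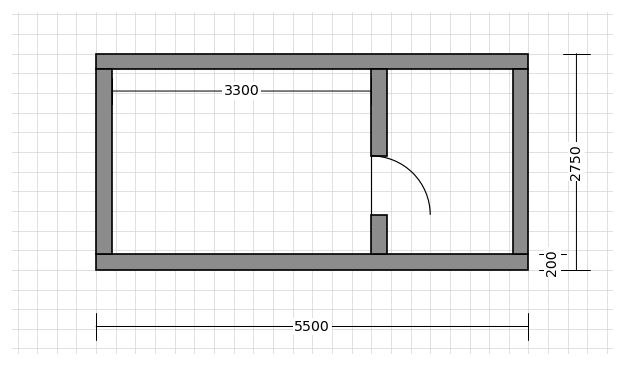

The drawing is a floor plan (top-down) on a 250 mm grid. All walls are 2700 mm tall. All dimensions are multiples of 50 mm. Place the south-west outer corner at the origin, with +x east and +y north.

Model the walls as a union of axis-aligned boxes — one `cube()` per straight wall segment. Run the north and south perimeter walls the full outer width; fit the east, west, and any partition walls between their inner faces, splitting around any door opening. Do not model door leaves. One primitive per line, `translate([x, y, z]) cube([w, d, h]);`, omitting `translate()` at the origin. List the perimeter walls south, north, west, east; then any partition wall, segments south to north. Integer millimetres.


cube([5500, 200, 2700]);
translate([0, 2550, 0]) cube([5500, 200, 2700]);
translate([0, 200, 0]) cube([200, 2350, 2700]);
translate([5300, 200, 0]) cube([200, 2350, 2700]);
translate([3500, 200, 0]) cube([200, 500, 2700]);
translate([3500, 1450, 0]) cube([200, 1100, 2700]);


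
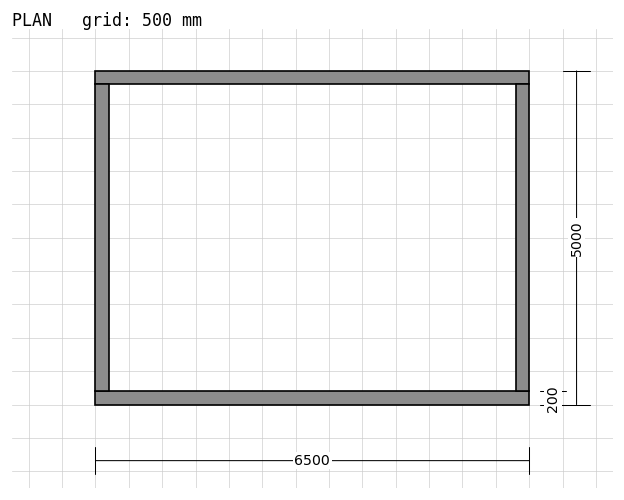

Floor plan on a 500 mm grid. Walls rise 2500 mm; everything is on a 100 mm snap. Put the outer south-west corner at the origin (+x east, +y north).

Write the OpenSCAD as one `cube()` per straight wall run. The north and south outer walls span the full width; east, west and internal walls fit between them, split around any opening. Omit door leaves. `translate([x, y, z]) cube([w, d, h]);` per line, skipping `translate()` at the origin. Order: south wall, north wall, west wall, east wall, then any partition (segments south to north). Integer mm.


cube([6500, 200, 2500]);
translate([0, 4800, 0]) cube([6500, 200, 2500]);
translate([0, 200, 0]) cube([200, 4600, 2500]);
translate([6300, 200, 0]) cube([200, 4600, 2500]);


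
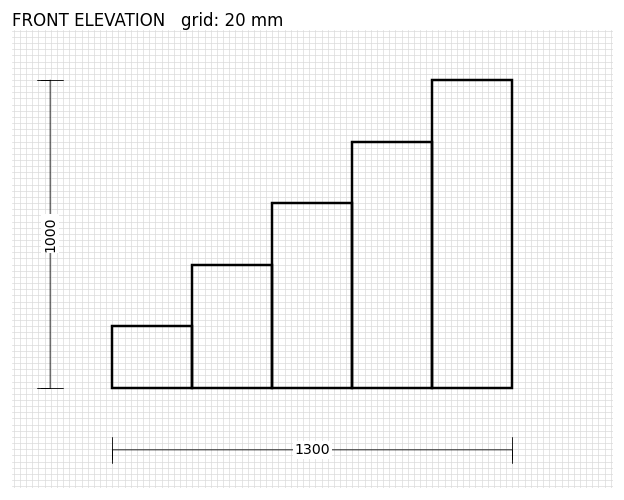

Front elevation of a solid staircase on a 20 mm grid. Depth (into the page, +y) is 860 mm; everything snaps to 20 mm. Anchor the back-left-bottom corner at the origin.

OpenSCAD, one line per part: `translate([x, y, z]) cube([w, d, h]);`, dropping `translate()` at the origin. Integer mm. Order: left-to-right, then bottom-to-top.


cube([260, 860, 200]);
translate([260, 0, 0]) cube([260, 860, 400]);
translate([520, 0, 0]) cube([260, 860, 600]);
translate([780, 0, 0]) cube([260, 860, 800]);
translate([1040, 0, 0]) cube([260, 860, 1000]);


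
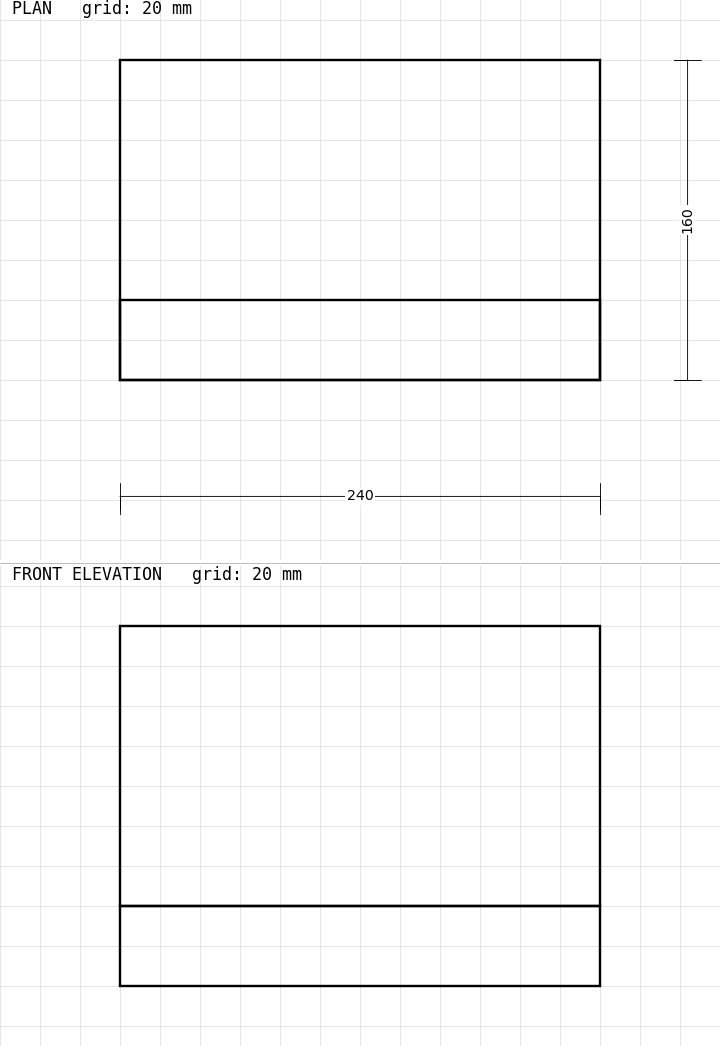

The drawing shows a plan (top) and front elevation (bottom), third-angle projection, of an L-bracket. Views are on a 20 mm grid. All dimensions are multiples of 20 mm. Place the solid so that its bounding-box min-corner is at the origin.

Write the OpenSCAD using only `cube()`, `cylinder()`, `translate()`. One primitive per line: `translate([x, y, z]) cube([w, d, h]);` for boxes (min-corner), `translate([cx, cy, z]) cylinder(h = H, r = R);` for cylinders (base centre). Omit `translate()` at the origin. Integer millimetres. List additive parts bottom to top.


cube([240, 160, 40]);
translate([0, 0, 40]) cube([240, 40, 140]);
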